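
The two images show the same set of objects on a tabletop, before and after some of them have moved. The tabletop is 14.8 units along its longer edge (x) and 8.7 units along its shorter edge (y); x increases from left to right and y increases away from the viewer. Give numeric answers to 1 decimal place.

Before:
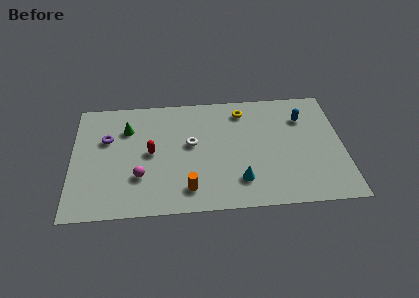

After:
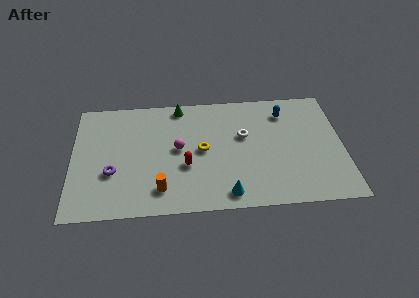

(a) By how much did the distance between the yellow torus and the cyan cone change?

-1.7

The distance was about 5.2 in the first image and 3.5 in the second, so they moved 1.7 units closer together.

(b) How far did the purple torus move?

2.5

The purple torus was near (1.9, 5.6) before and (2.2, 3.1) after, so it travelled √(0.3² + 2.5²) ≈ 2.5 units.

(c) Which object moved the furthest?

the yellow torus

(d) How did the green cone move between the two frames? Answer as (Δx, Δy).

(2.9, 1.5)

From the two frames, the green cone sits at roughly (3.0, 6.3) before and (5.9, 7.8) after.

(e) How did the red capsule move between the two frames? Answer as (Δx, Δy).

(1.9, -1.1)

The red capsule was at about (4.3, 4.4) and moved to about (6.2, 3.3).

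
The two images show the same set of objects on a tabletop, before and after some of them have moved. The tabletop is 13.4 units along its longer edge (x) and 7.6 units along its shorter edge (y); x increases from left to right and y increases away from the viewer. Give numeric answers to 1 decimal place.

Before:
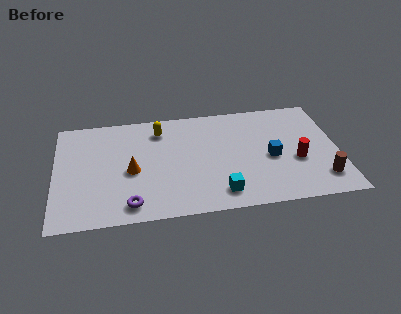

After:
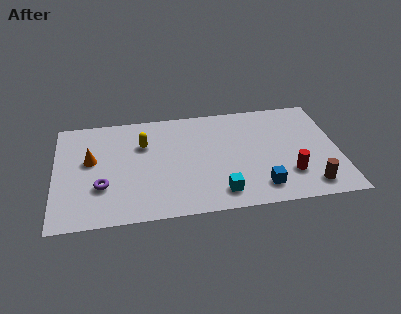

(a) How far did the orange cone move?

2.1

The orange cone was near (3.6, 3.4) before and (1.7, 4.4) after, so it travelled √(1.9² + 1.0²) ≈ 2.1 units.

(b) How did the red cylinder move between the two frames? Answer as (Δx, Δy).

(-0.4, -0.9)

The red cylinder started near (11.4, 3.0) and ended near (11.0, 2.1).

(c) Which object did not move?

the cyan cube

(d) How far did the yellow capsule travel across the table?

1.2

The yellow capsule moved from about (5.0, 6.1) to (4.2, 5.2), a distance of √(0.8² + 0.9²) ≈ 1.2.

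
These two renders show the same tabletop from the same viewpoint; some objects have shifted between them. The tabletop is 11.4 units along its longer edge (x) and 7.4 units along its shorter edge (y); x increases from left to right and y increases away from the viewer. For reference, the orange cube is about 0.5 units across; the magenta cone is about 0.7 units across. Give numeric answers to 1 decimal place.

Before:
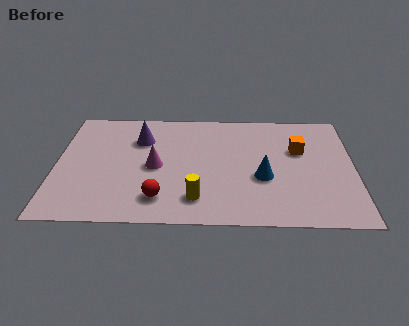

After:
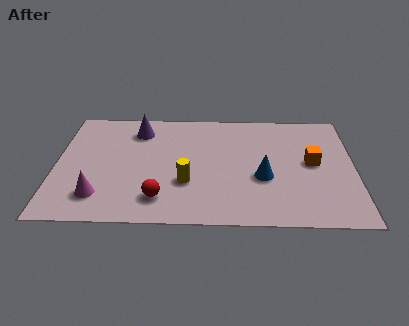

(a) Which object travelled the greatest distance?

the magenta cone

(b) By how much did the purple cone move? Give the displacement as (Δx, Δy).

(-0.1, 0.6)

The purple cone was at about (3.2, 5.3) and moved to about (3.1, 5.9).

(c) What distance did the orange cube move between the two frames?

0.9

The orange cube moved from about (9.3, 4.7) to (9.8, 3.9), a distance of √(0.5² + 0.8²) ≈ 0.9.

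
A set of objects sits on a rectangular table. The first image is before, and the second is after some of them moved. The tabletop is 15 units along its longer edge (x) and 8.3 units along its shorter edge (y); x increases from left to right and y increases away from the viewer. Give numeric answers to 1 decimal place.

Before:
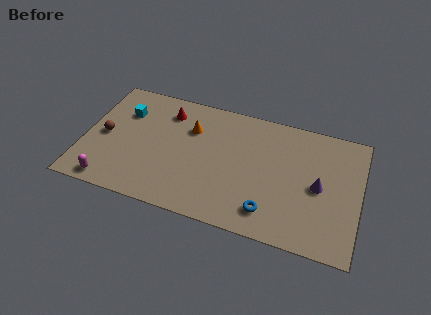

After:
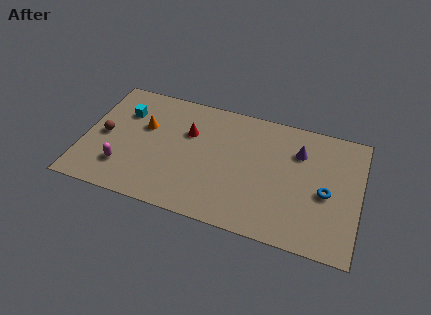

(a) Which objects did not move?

the brown sphere and the cyan cube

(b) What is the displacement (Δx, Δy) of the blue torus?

(2.9, 2.1)

The blue torus was at about (10.3, 1.6) and moved to about (13.2, 3.7).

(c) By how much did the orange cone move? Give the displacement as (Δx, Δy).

(-2.5, -0.6)

The orange cone started near (5.7, 5.8) and ended near (3.2, 5.2).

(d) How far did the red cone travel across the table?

1.7

From (4.3, 6.6) to (5.6, 5.5), the red cone covered √(1.3² + 1.1²) ≈ 1.7 units.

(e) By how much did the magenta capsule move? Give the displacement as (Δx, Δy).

(0.6, 1.2)

The magenta capsule was at about (1.7, 0.9) and moved to about (2.3, 2.1).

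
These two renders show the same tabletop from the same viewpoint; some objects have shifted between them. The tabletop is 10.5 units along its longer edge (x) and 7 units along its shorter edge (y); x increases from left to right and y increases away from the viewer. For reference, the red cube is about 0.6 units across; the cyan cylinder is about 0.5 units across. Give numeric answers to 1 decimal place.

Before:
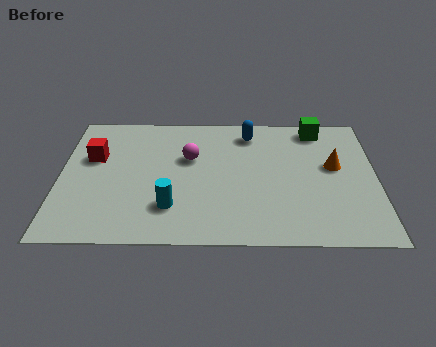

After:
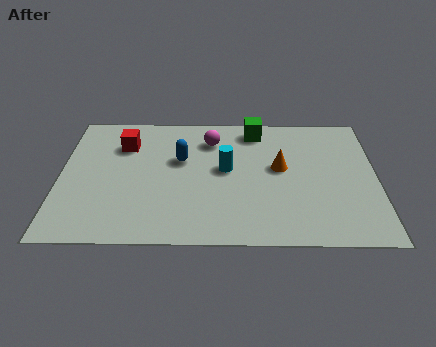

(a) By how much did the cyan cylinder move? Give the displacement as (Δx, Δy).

(1.8, 2.0)

From the two frames, the cyan cylinder sits at roughly (3.7, 1.8) before and (5.5, 3.8) after.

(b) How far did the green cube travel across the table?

2.1

The green cube moved from about (8.6, 6.1) to (6.5, 6.0), a distance of √(2.1² + 0.1²) ≈ 2.1.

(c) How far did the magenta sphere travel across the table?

1.2

From (4.3, 4.4) to (5.0, 5.4), the magenta sphere covered √(0.7² + 1.0²) ≈ 1.2 units.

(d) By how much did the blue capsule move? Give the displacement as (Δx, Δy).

(-2.3, -1.5)

The blue capsule was at about (6.3, 5.8) and moved to about (4.0, 4.3).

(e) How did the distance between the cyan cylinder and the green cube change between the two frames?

-4.1

Before: roughly 6.5 units apart; after: 2.4. That's 4.1 units closer together.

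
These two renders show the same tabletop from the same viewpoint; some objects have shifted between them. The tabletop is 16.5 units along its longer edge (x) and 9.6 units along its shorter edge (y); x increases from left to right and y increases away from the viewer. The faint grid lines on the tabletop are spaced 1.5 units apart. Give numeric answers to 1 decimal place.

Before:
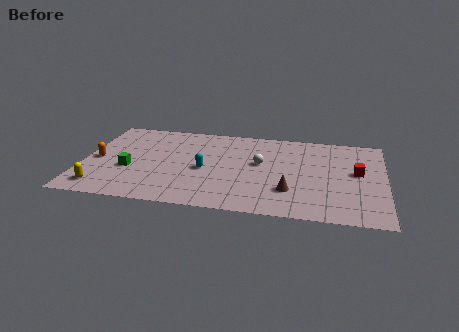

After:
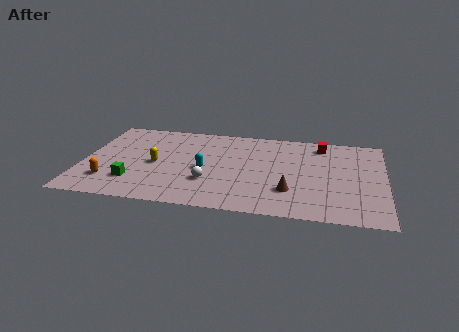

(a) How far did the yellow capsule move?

4.1

The yellow capsule was near (1.2, 1.5) before and (4.0, 4.5) after, so it travelled √(2.8² + 3.0²) ≈ 4.1 units.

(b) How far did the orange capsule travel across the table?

2.3

From (0.8, 4.5) to (1.6, 2.3), the orange capsule covered √(0.8² + 2.2²) ≈ 2.3 units.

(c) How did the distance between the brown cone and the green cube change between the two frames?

-0.4

The distance was about 8.9 in the first image and 8.5 in the second, so they moved 0.4 units closer together.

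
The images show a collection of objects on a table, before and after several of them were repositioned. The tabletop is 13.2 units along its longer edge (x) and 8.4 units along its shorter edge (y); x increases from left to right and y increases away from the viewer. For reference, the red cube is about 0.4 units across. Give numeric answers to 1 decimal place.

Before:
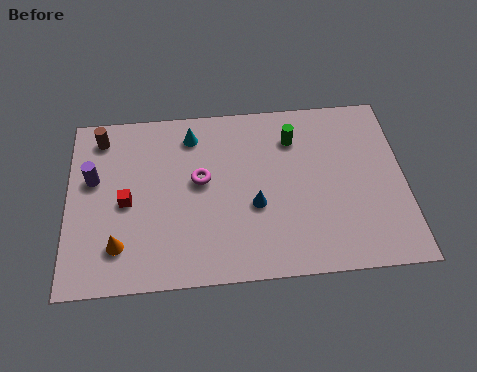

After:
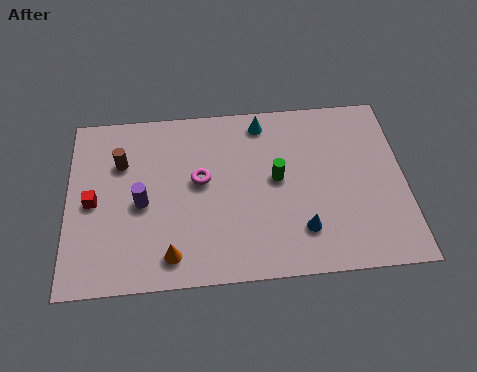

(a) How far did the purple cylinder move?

2.3

The purple cylinder moved from about (1.0, 5.1) to (2.9, 3.8), a distance of √(1.9² + 1.3²) ≈ 2.3.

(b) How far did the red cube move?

1.3

The red cube was near (2.3, 3.9) before and (1.0, 4.0) after, so it travelled √(1.3² + 0.1²) ≈ 1.3 units.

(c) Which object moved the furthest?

the cyan cone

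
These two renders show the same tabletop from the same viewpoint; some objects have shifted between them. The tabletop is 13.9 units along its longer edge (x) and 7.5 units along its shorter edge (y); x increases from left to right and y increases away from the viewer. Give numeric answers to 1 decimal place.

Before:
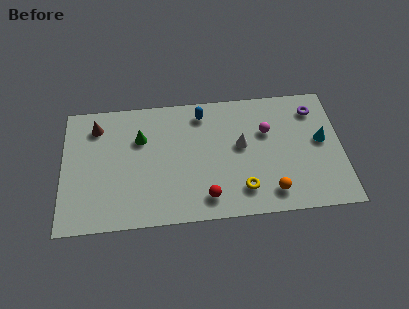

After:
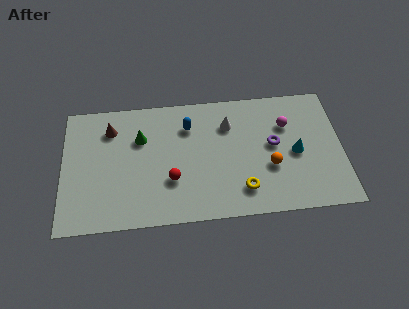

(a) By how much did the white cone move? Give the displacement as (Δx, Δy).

(-0.6, 1.3)

From the two frames, the white cone sits at roughly (8.9, 4.2) before and (8.3, 5.5) after.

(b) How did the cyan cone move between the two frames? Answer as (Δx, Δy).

(-1.3, -0.6)

From the two frames, the cyan cone sits at roughly (12.9, 4.1) before and (11.6, 3.5) after.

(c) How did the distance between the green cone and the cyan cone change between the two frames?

-1.2

Before: roughly 9.1 units apart; after: 7.9. That's 1.2 units closer together.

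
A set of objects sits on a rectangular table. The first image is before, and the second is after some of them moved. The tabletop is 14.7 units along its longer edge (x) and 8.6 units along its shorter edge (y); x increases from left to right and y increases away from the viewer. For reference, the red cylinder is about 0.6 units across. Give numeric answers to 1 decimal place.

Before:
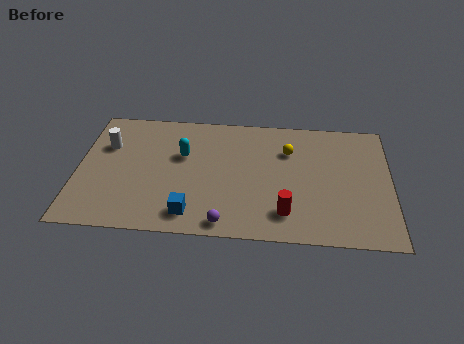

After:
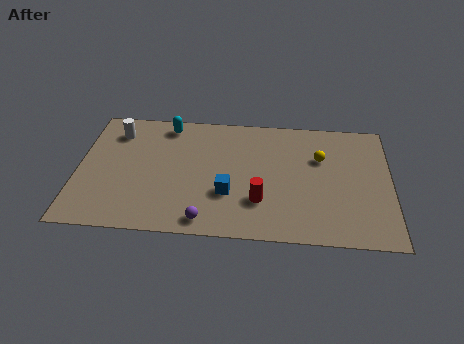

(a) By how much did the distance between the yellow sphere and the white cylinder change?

+1.2

The distance was about 8.6 in the first image and 9.8 in the second, so they moved 1.2 units further apart.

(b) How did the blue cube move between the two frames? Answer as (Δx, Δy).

(1.7, 1.5)

The blue cube started near (5.4, 1.4) and ended near (7.1, 2.9).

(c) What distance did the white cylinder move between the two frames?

1.1

From (1.3, 5.8) to (1.7, 6.8), the white cylinder covered √(0.4² + 1.0²) ≈ 1.1 units.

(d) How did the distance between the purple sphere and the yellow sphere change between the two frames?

+1.1

The distance was about 6.0 in the first image and 7.1 in the second, so they moved 1.1 units further apart.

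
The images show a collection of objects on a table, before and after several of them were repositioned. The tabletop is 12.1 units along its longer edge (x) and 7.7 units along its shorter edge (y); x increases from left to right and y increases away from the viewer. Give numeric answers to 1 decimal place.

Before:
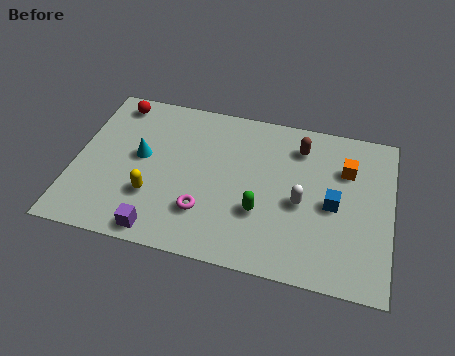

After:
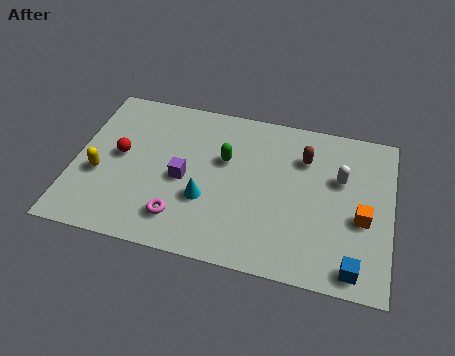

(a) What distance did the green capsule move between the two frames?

2.7

From (7.2, 2.6) to (5.7, 4.8), the green capsule covered √(1.5² + 2.2²) ≈ 2.7 units.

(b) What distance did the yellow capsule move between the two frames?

2.2

The yellow capsule was near (3.1, 2.4) before and (1.0, 3.0) after, so it travelled √(2.1² + 0.6²) ≈ 2.2 units.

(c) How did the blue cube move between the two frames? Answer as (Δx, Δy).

(0.9, -2.7)

The blue cube started near (9.9, 3.6) and ended near (10.8, 0.9).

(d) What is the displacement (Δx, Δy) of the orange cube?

(0.7, -2.2)

The orange cube was at about (10.3, 5.4) and moved to about (11.0, 3.2).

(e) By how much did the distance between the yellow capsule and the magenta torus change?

+1.5

The distance was about 2.0 in the first image and 3.5 in the second, so they moved 1.5 units further apart.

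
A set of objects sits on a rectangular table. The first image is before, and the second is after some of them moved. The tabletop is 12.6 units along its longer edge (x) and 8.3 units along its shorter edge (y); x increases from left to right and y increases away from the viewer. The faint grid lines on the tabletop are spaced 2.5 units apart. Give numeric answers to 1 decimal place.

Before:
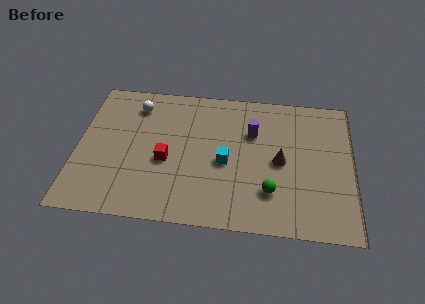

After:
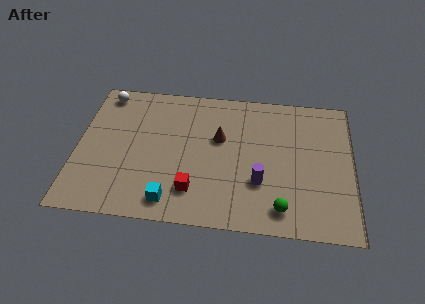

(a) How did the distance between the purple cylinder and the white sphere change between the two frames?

+3.1

They were about 5.5 units apart before and 8.6 after — 3.1 units further apart.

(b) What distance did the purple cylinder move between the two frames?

2.9

The purple cylinder was near (8.0, 5.6) before and (8.4, 2.7) after, so it travelled √(0.4² + 2.9²) ≈ 2.9 units.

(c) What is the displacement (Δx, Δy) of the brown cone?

(-2.8, 1.1)

The brown cone was at about (9.3, 4.0) and moved to about (6.5, 5.1).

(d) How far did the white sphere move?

1.6

From (2.6, 6.7) to (1.1, 7.3), the white sphere covered √(1.5² + 0.6²) ≈ 1.6 units.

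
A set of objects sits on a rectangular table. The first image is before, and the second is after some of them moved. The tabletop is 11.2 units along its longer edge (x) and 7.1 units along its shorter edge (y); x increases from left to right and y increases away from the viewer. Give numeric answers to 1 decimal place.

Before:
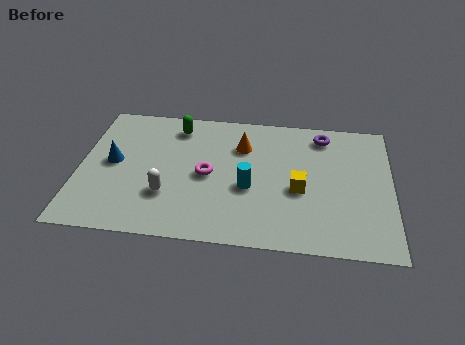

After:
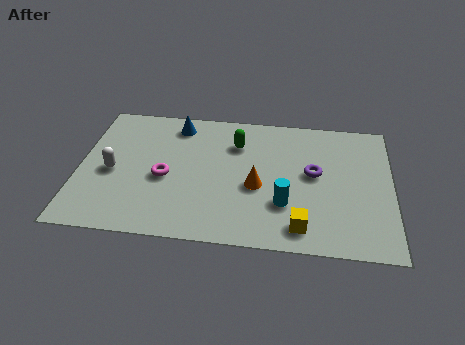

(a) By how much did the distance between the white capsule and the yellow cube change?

+2.3

Before: roughly 4.8 units apart; after: 7.1. That's 2.3 units further apart.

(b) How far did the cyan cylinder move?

1.5

The cyan cylinder moved from about (6.1, 2.9) to (7.4, 2.2), a distance of √(1.3² + 0.7²) ≈ 1.5.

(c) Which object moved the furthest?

the blue cone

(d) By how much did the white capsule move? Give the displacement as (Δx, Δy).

(-2.0, 1.0)

From the two frames, the white capsule sits at roughly (3.2, 2.2) before and (1.2, 3.2) after.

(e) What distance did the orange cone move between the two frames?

2.2

The orange cone was near (5.8, 5.1) before and (6.4, 3.0) after, so it travelled √(0.6² + 2.1²) ≈ 2.2 units.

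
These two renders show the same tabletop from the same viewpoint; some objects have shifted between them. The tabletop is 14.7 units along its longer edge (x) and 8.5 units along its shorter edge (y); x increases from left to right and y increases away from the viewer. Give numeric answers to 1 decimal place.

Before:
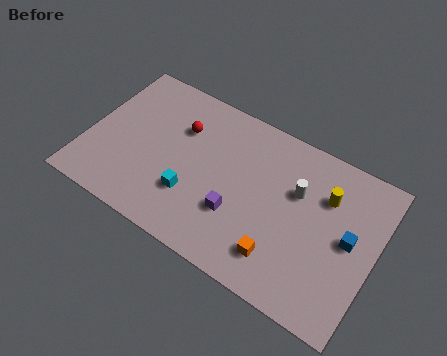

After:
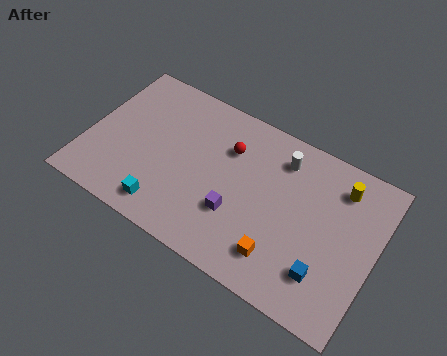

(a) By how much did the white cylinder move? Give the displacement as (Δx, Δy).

(-1.0, 1.3)

From the two frames, the white cylinder sits at roughly (10.6, 5.5) before and (9.6, 6.8) after.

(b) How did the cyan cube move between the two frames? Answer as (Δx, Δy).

(-1.1, -1.3)

The cyan cube was at about (5.6, 2.6) and moved to about (4.5, 1.3).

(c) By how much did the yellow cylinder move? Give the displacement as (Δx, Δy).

(0.6, 0.8)

The yellow cylinder was at about (12.0, 6.0) and moved to about (12.6, 6.8).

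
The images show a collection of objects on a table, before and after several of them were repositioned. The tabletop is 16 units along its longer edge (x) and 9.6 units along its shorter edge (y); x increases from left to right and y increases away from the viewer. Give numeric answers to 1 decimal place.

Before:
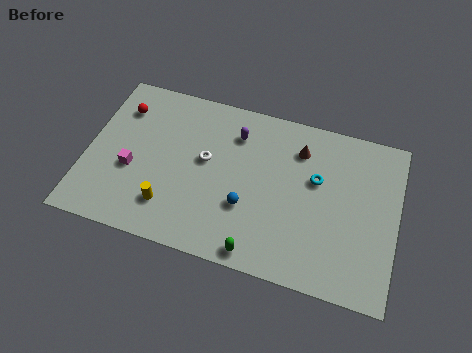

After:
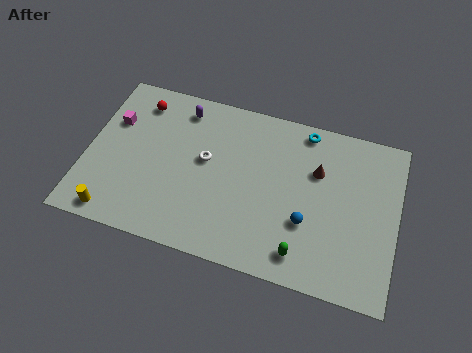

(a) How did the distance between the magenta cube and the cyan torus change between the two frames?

+0.4

The distance was about 9.6 in the first image and 10.0 in the second, so they moved 0.4 units further apart.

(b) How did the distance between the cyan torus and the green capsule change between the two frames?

+1.5

They were about 5.6 units apart before and 7.1 after — 1.5 units further apart.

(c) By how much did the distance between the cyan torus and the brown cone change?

+0.5

Before: roughly 1.8 units apart; after: 2.3. That's 0.5 units further apart.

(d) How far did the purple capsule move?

3.0

The purple capsule was near (7.5, 7.4) before and (4.6, 8.1) after, so it travelled √(2.9² + 0.7²) ≈ 3.0 units.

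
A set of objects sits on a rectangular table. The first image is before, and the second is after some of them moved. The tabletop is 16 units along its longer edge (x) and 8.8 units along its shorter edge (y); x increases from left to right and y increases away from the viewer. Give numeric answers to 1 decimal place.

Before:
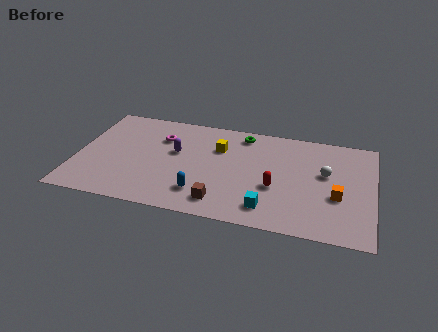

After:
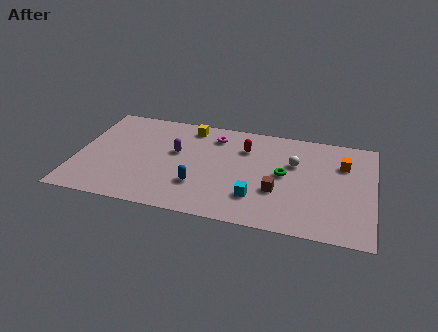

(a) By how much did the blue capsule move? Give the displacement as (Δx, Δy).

(-0.2, 0.6)

From the two frames, the blue capsule sits at roughly (6.9, 2.0) before and (6.7, 2.6) after.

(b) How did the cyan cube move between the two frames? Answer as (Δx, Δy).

(-0.7, 0.7)

The cyan cube started near (10.5, 1.6) and ended near (9.8, 2.3).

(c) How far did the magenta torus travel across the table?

3.0

The magenta torus was near (4.4, 6.3) before and (7.3, 7.1) after, so it travelled √(2.9² + 0.8²) ≈ 3.0 units.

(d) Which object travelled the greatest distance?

the green torus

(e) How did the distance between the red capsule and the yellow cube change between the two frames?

-0.9

Before: roughly 4.2 units apart; after: 3.3. That's 0.9 units closer together.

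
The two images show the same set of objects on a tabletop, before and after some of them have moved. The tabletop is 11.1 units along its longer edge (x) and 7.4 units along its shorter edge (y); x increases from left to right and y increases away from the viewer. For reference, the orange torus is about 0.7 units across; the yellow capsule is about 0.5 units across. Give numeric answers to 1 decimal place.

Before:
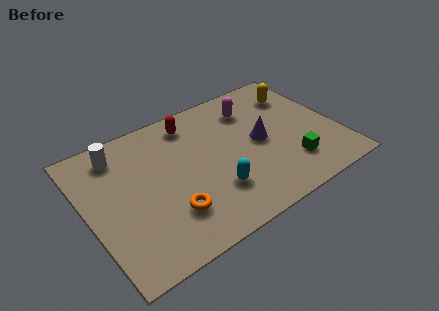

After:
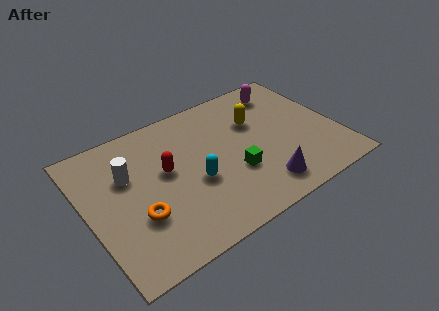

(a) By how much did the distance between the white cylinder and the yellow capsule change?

-2.3

The distance was about 8.1 in the first image and 5.8 in the second, so they moved 2.3 units closer together.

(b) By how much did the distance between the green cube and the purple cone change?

-0.5

The distance was about 2.1 in the first image and 1.6 in the second, so they moved 0.5 units closer together.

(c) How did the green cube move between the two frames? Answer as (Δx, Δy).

(-2.4, 0.8)

The green cube was at about (8.7, 1.8) and moved to about (6.3, 2.6).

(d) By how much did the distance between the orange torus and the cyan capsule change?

+0.6

The distance was about 2.0 in the first image and 2.6 in the second, so they moved 0.6 units further apart.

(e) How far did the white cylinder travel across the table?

1.3

The white cylinder moved from about (1.7, 6.1) to (1.9, 4.8), a distance of √(0.2² + 1.3²) ≈ 1.3.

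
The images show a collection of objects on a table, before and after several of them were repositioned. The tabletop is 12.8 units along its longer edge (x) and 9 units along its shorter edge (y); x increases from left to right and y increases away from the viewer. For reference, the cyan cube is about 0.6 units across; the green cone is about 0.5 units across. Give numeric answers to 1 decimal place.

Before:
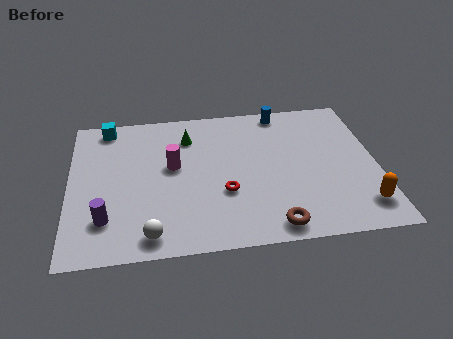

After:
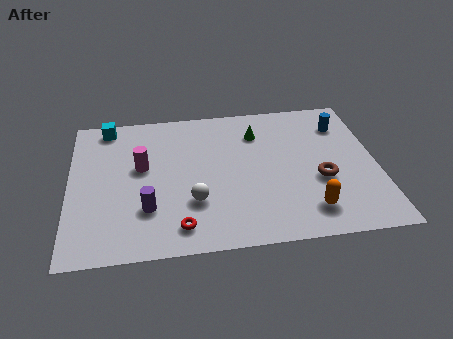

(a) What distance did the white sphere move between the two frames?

2.5

The white sphere was near (3.3, 1.1) before and (5.1, 2.8) after, so it travelled √(1.8² + 1.7²) ≈ 2.5 units.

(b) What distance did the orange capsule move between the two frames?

2.2

The orange capsule was near (12.0, 1.7) before and (9.8, 1.7) after, so it travelled √(2.2² + 0.0²) ≈ 2.2 units.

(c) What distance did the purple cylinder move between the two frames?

1.7

The purple cylinder moved from about (1.5, 2.2) to (3.2, 2.6), a distance of √(1.7² + 0.4²) ≈ 1.7.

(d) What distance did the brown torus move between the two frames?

3.3

The brown torus moved from about (8.3, 1.0) to (10.4, 3.5), a distance of √(2.1² + 2.5²) ≈ 3.3.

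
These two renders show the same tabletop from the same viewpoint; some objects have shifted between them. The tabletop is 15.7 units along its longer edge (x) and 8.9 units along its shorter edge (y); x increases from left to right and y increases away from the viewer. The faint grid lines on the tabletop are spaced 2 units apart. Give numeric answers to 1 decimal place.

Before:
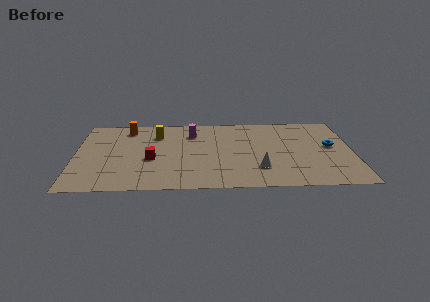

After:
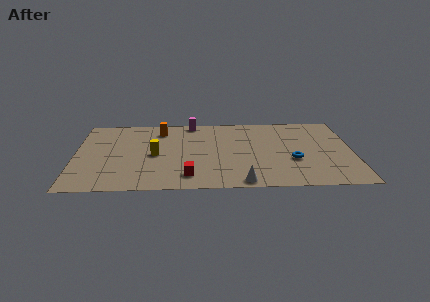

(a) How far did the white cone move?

1.9

The white cone was near (10.4, 2.4) before and (9.4, 0.8) after, so it travelled √(1.0² + 1.6²) ≈ 1.9 units.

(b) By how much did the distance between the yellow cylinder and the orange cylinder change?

+1.1

Before: roughly 1.9 units apart; after: 3.0. That's 1.1 units further apart.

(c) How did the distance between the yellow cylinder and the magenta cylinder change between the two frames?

+2.4

They were about 2.0 units apart before and 4.4 after — 2.4 units further apart.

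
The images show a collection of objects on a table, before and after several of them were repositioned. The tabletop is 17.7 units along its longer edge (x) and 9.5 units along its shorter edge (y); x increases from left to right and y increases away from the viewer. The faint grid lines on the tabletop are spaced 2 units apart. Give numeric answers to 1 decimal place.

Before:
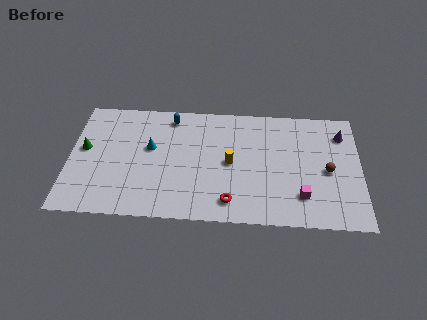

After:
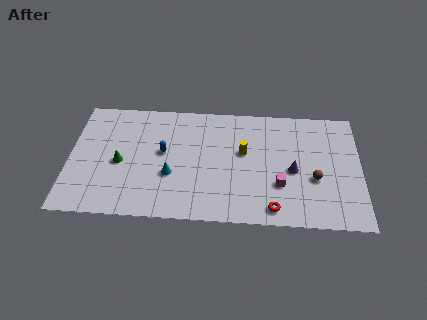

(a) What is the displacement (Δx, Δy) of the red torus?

(2.6, -0.4)

The red torus was at about (9.8, 1.6) and moved to about (12.4, 1.2).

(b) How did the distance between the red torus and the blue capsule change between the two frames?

+0.3

Before: roughly 7.6 units apart; after: 7.9. That's 0.3 units further apart.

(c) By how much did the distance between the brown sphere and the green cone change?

-3.0

They were about 14.8 units apart before and 11.8 after — 3.0 units closer together.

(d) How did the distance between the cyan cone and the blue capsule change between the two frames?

-1.0

They were about 2.9 units apart before and 1.9 after — 1.0 units closer together.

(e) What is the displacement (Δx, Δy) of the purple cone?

(-3.0, -3.1)

The purple cone started near (16.6, 7.4) and ended near (13.6, 4.3).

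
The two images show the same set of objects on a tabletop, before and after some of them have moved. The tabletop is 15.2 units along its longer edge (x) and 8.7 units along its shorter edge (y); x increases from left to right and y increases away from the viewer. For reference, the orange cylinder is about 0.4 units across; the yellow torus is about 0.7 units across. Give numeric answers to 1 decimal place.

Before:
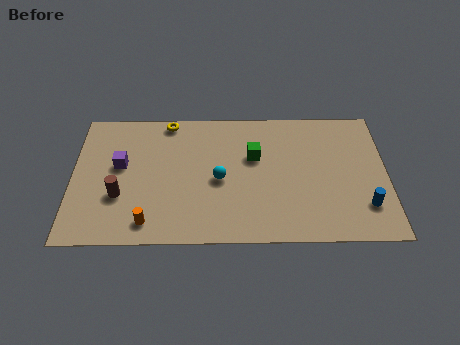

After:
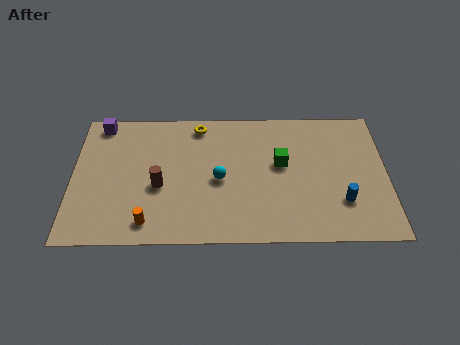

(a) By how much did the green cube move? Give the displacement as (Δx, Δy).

(1.3, -0.5)

The green cube was at about (8.8, 5.5) and moved to about (10.1, 5.0).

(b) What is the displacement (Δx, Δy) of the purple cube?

(-1.0, 2.8)

The purple cube was at about (2.3, 5.0) and moved to about (1.3, 7.8).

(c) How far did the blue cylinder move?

1.1

The blue cylinder was near (14.1, 2.2) before and (13.0, 2.5) after, so it travelled √(1.1² + 0.3²) ≈ 1.1 units.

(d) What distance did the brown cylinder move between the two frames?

2.0

The brown cylinder was near (2.3, 3.0) before and (4.2, 3.6) after, so it travelled √(1.9² + 0.6²) ≈ 2.0 units.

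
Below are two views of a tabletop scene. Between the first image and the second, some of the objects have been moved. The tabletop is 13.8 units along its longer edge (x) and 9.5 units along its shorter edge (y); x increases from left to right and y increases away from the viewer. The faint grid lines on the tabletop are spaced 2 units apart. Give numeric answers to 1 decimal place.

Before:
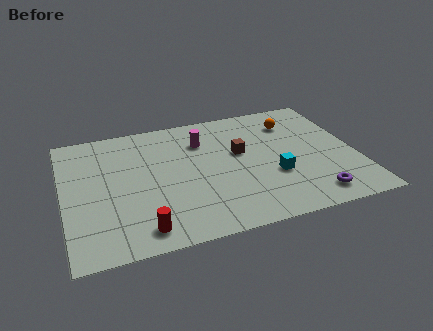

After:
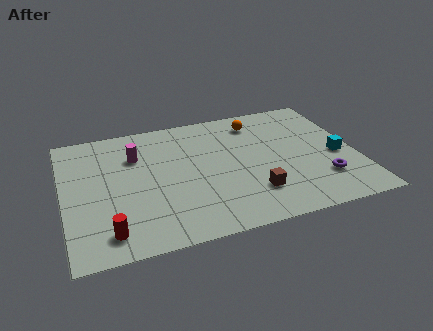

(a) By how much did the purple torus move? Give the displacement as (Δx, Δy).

(0.6, 1.1)

From the two frames, the purple torus sits at roughly (11.4, 1.4) before and (12.0, 2.5) after.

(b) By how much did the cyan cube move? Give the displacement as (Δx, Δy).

(3.1, 0.7)

From the two frames, the cyan cube sits at roughly (9.8, 3.4) before and (12.9, 4.1) after.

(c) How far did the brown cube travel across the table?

3.2

From (8.4, 5.6) to (8.7, 2.4), the brown cube covered √(0.3² + 3.2²) ≈ 3.2 units.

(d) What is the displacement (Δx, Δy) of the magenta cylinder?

(-3.2, -0.3)

The magenta cylinder was at about (6.7, 7.0) and moved to about (3.5, 6.7).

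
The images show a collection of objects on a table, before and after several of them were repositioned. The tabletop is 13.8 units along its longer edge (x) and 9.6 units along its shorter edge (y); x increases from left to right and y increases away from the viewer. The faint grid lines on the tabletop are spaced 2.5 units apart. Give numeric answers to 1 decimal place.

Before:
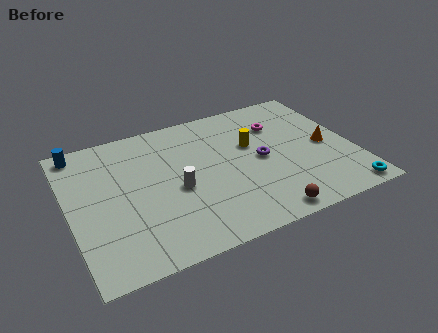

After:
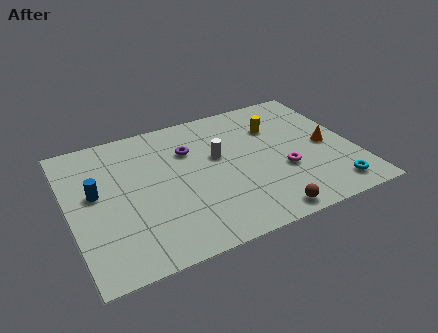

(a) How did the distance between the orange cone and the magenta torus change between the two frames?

-0.6

The distance was about 3.1 in the first image and 2.5 in the second, so they moved 0.6 units closer together.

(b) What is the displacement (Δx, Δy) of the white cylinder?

(2.2, 1.5)

From the two frames, the white cylinder sits at roughly (5.1, 4.2) before and (7.3, 5.7) after.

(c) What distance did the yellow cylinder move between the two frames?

1.6

From (9.0, 5.9) to (10.3, 6.8), the yellow cylinder covered √(1.3² + 0.9²) ≈ 1.6 units.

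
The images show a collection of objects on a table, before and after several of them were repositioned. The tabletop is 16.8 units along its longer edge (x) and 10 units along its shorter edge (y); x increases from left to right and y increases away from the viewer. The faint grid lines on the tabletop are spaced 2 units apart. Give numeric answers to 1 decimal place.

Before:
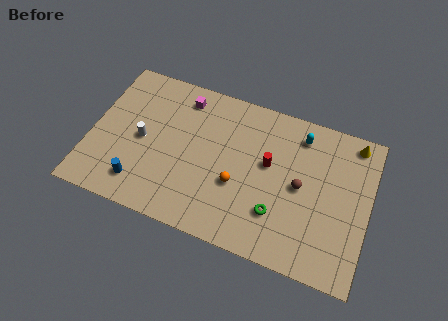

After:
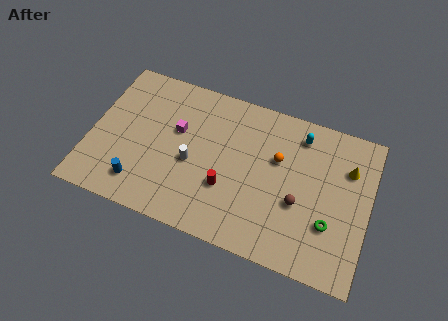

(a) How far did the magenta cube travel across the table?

2.3

The magenta cube moved from about (5.2, 8.4) to (5.1, 6.1), a distance of √(0.1² + 2.3²) ≈ 2.3.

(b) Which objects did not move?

the cyan capsule and the blue cylinder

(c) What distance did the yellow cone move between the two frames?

1.8

The yellow cone moved from about (15.6, 8.9) to (15.4, 7.1), a distance of √(0.2² + 1.8²) ≈ 1.8.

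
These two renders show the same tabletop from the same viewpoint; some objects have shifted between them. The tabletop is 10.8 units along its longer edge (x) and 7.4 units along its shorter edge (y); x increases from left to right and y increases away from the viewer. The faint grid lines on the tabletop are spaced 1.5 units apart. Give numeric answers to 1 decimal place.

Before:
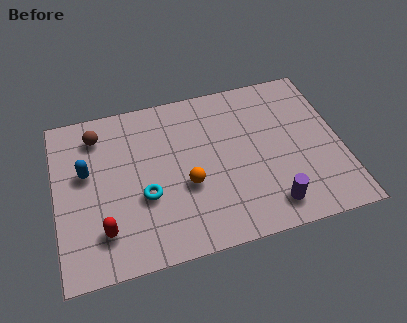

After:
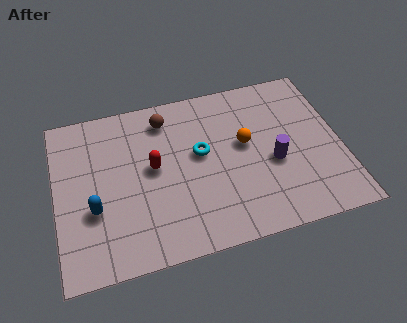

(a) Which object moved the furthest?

the red capsule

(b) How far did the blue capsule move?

1.7

The blue capsule moved from about (1.2, 4.4) to (1.4, 2.7), a distance of √(0.2² + 1.7²) ≈ 1.7.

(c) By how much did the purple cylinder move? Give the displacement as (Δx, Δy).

(0.3, 1.9)

The purple cylinder was at about (7.9, 1.2) and moved to about (8.2, 3.1).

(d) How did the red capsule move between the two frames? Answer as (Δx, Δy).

(2.0, 2.3)

From the two frames, the red capsule sits at roughly (1.7, 1.7) before and (3.7, 4.0) after.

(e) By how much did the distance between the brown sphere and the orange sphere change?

-1.0

They were about 4.5 units apart before and 3.5 after — 1.0 units closer together.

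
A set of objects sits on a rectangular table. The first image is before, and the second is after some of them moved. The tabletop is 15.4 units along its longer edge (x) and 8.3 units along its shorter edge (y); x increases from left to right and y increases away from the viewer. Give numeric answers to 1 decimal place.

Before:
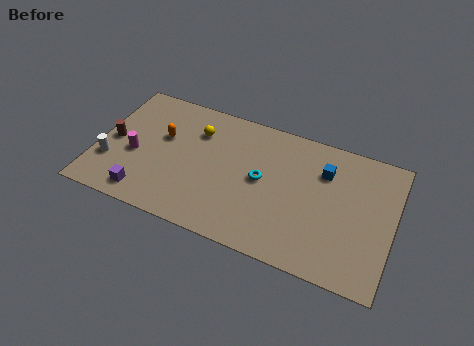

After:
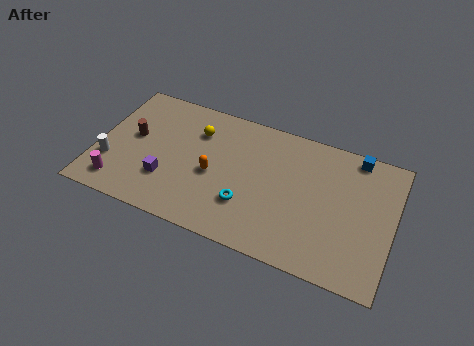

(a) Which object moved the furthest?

the orange capsule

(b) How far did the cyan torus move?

1.9

From (8.6, 4.3) to (8.0, 2.5), the cyan torus covered √(0.6² + 1.8²) ≈ 1.9 units.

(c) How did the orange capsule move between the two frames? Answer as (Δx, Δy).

(2.8, -1.4)

From the two frames, the orange capsule sits at roughly (3.3, 5.1) before and (6.1, 3.7) after.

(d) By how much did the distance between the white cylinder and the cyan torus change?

-0.8

The distance was about 8.0 in the first image and 7.2 in the second, so they moved 0.8 units closer together.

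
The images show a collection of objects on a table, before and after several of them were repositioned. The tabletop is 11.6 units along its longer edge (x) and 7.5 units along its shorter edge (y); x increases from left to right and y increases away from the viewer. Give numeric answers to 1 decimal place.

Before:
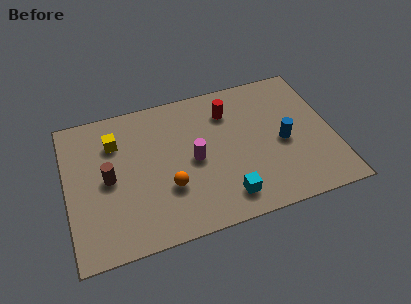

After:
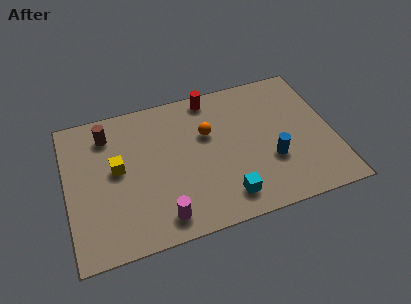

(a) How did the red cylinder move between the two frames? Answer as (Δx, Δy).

(-0.7, 1.0)

The red cylinder was at about (7.2, 5.7) and moved to about (6.5, 6.7).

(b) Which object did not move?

the cyan cube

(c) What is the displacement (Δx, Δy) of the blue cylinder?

(-0.6, -0.8)

The blue cylinder was at about (9.4, 3.4) and moved to about (8.8, 2.6).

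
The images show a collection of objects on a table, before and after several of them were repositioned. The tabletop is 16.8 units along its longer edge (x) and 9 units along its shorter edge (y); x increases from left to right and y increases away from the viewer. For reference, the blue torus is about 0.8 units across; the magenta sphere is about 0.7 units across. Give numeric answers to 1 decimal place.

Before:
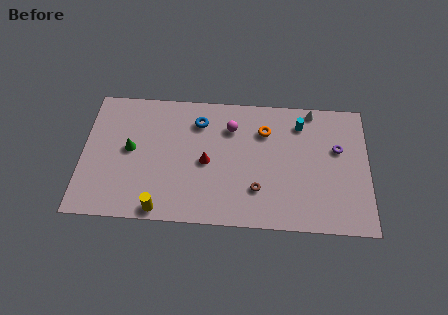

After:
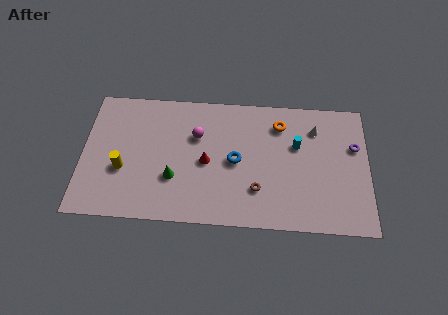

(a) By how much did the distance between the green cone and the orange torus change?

-0.7

Before: roughly 8.1 units apart; after: 7.4. That's 0.7 units closer together.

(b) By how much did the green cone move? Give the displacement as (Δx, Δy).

(2.6, -1.8)

The green cone started near (2.8, 4.8) and ended near (5.4, 3.0).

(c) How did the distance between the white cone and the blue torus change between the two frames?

-1.5

Before: roughly 6.8 units apart; after: 5.3. That's 1.5 units closer together.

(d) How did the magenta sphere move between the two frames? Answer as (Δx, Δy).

(-2.0, -0.7)

The magenta sphere started near (8.7, 6.7) and ended near (6.7, 6.0).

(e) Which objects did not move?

the red cone and the brown torus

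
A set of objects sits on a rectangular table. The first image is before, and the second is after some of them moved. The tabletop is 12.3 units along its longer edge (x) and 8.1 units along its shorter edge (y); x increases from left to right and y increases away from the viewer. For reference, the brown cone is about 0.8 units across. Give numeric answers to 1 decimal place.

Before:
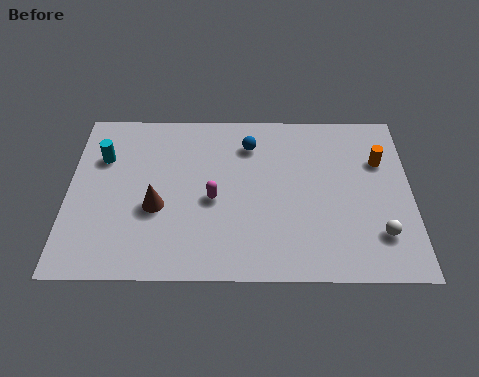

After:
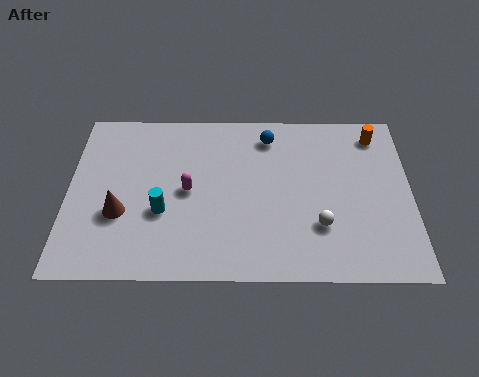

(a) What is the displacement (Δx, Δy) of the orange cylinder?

(-0.1, 1.3)

From the two frames, the orange cylinder sits at roughly (11.2, 5.5) before and (11.1, 6.8) after.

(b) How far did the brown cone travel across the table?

1.3

The brown cone was near (3.2, 3.2) before and (1.9, 2.9) after, so it travelled √(1.3² + 0.3²) ≈ 1.3 units.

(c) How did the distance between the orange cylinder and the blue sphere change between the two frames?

-0.9

They were about 4.8 units apart before and 3.9 after — 0.9 units closer together.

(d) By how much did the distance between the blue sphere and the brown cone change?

+2.0

Before: roughly 4.5 units apart; after: 6.5. That's 2.0 units further apart.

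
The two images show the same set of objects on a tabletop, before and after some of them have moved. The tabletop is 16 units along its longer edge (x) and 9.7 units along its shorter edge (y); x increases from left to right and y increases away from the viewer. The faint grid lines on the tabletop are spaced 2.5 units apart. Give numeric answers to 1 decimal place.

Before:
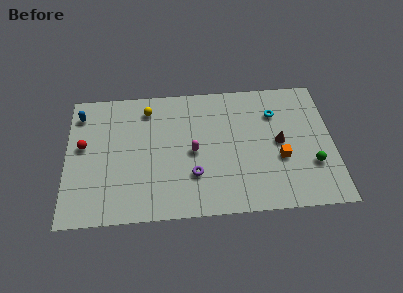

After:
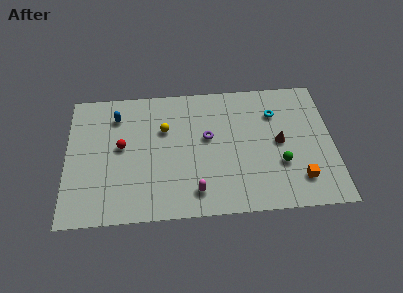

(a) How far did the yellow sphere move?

1.9

From (4.9, 8.0) to (5.9, 6.4), the yellow sphere covered √(1.0² + 1.6²) ≈ 1.9 units.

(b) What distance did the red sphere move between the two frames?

2.3

From (1.0, 5.5) to (3.3, 5.3), the red sphere covered √(2.3² + 0.2²) ≈ 2.3 units.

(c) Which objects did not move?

the brown cone and the cyan torus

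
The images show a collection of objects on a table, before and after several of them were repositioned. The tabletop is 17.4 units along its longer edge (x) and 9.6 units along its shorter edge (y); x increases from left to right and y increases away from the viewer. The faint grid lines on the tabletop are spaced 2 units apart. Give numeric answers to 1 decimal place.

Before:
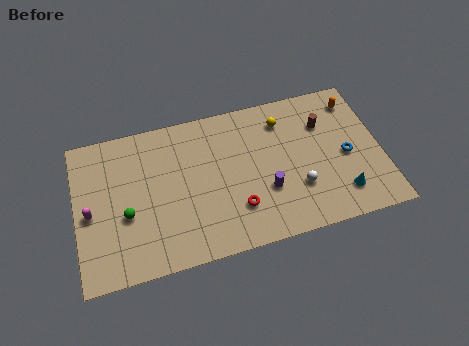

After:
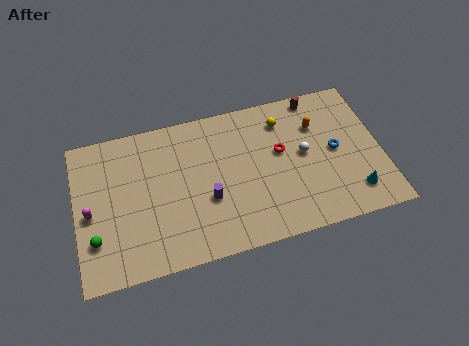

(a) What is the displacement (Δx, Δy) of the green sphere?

(-1.8, -1.1)

The green sphere was at about (2.8, 3.8) and moved to about (1.0, 2.7).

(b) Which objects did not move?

the yellow sphere and the magenta capsule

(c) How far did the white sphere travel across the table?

2.2

The white sphere moved from about (12.5, 3.0) to (13.0, 5.1), a distance of √(0.5² + 2.1²) ≈ 2.2.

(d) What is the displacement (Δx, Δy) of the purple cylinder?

(-3.3, 0.3)

From the two frames, the purple cylinder sits at roughly (10.7, 3.3) before and (7.4, 3.6) after.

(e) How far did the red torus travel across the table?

4.0

The red torus was near (9.0, 2.6) before and (11.7, 5.6) after, so it travelled √(2.7² + 3.0²) ≈ 4.0 units.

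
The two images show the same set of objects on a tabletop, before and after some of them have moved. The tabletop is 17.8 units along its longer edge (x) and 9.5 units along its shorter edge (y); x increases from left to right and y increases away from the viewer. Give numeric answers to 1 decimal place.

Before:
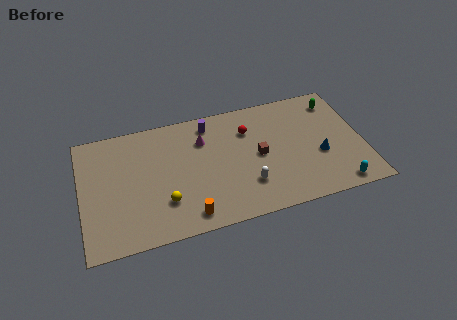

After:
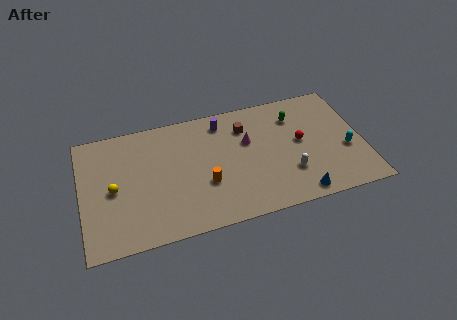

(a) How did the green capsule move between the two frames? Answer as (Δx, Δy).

(-2.7, -0.6)

The green capsule was at about (16.4, 7.8) and moved to about (13.7, 7.2).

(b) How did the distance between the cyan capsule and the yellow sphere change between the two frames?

+3.8

They were about 10.9 units apart before and 14.7 after — 3.8 units further apart.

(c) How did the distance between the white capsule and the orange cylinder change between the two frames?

+1.3

Before: roughly 4.0 units apart; after: 5.3. That's 1.3 units further apart.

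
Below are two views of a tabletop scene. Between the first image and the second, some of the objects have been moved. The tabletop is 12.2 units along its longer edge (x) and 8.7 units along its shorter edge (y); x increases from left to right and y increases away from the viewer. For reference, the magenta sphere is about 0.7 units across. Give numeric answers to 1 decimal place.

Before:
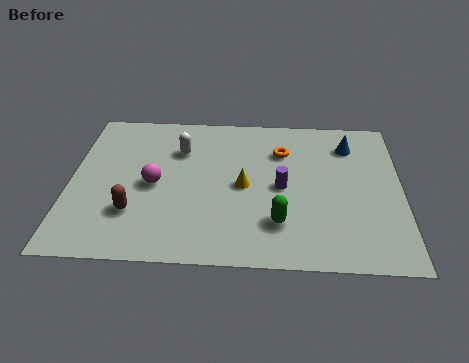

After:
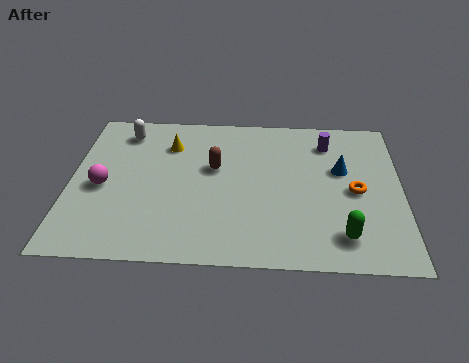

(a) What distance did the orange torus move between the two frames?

3.5

From (7.8, 6.3) to (10.5, 4.1), the orange torus covered √(2.7² + 2.2²) ≈ 3.5 units.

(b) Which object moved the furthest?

the brown capsule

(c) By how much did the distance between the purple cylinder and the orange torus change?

+0.9

Before: roughly 2.1 units apart; after: 3.0. That's 0.9 units further apart.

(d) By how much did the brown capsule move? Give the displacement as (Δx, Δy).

(2.9, 2.7)

The brown capsule started near (2.4, 2.5) and ended near (5.3, 5.2).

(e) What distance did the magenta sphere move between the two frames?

1.9

The magenta sphere moved from about (3.1, 4.1) to (1.2, 3.9), a distance of √(1.9² + 0.2²) ≈ 1.9.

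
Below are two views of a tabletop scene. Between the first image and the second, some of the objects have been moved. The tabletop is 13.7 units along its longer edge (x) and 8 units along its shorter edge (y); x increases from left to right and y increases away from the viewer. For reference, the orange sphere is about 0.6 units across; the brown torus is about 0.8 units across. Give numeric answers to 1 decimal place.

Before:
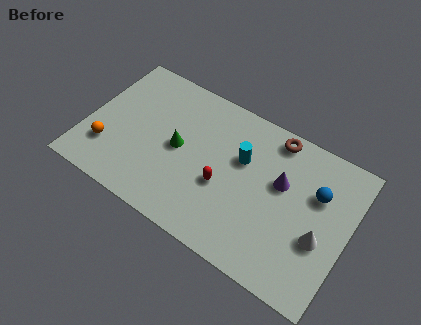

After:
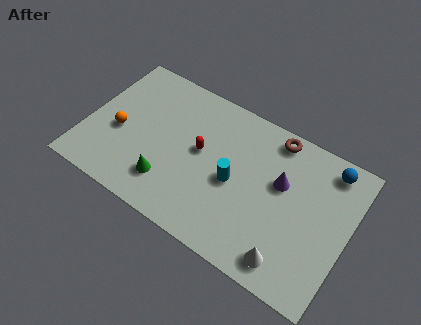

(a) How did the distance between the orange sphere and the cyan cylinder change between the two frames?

-1.2

They were about 7.3 units apart before and 6.1 after — 1.2 units closer together.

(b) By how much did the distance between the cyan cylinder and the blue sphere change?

+1.6

They were about 3.9 units apart before and 5.5 after — 1.6 units further apart.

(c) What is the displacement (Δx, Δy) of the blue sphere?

(0.4, 1.6)

The blue sphere was at about (11.9, 5.3) and moved to about (12.3, 6.9).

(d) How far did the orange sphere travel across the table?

1.3

The orange sphere was near (1.3, 2.2) before and (1.7, 3.4) after, so it travelled √(0.4² + 1.2²) ≈ 1.3 units.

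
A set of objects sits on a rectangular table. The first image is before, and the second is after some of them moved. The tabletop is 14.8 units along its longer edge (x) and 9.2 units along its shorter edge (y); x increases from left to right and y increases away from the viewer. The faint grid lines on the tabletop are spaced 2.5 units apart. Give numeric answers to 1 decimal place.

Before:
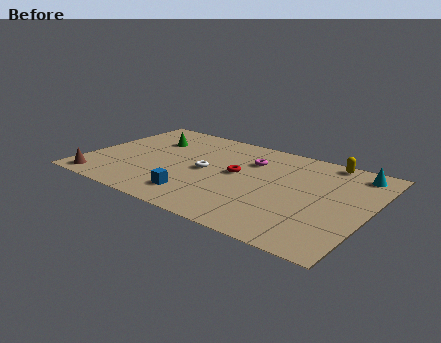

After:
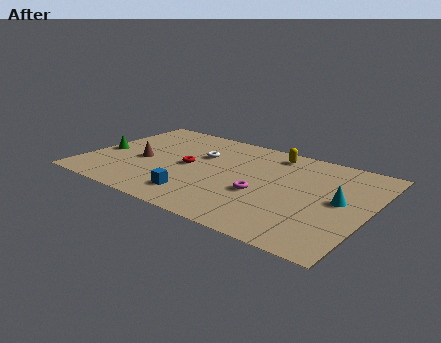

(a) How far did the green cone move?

3.3

The green cone moved from about (2.9, 6.5) to (0.8, 4.0), a distance of √(2.1² + 2.5²) ≈ 3.3.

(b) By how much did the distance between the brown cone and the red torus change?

-5.3

Before: roughly 7.8 units apart; after: 2.5. That's 5.3 units closer together.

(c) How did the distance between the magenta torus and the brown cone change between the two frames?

-2.5

Before: roughly 9.0 units apart; after: 6.5. That's 2.5 units closer together.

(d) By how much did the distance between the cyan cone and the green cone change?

+1.6

They were about 10.9 units apart before and 12.5 after — 1.6 units further apart.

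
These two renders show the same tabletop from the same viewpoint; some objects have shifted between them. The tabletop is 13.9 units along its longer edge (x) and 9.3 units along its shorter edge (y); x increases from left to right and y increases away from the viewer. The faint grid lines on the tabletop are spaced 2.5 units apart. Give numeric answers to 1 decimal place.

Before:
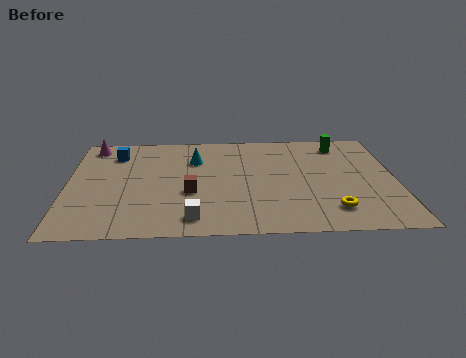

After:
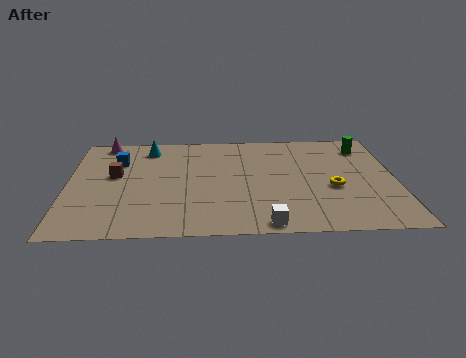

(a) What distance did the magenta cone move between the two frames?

0.6

The magenta cone moved from about (1.0, 8.1) to (1.5, 8.4), a distance of √(0.5² + 0.3²) ≈ 0.6.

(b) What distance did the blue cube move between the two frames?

0.7

The blue cube was near (2.0, 7.3) before and (2.1, 6.6) after, so it travelled √(0.1² + 0.7²) ≈ 0.7 units.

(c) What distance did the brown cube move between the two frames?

3.6

From (5.2, 3.6) to (2.0, 5.3), the brown cube covered √(3.2² + 1.7²) ≈ 3.6 units.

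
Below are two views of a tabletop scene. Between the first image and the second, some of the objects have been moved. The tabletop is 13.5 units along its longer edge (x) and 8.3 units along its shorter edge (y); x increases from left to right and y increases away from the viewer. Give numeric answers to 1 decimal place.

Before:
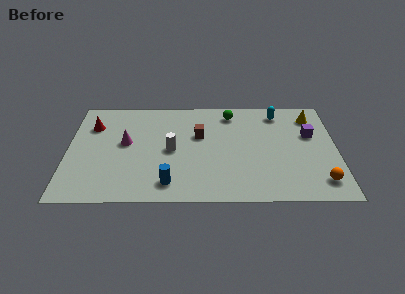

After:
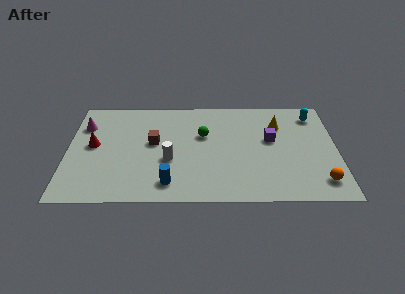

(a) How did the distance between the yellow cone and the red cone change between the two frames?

-1.7

Before: roughly 11.1 units apart; after: 9.4. That's 1.7 units closer together.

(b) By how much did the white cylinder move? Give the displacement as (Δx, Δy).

(-0.1, -0.8)

The white cylinder was at about (5.2, 4.0) and moved to about (5.1, 3.2).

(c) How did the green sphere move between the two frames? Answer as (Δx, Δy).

(-1.4, -1.8)

From the two frames, the green sphere sits at roughly (8.2, 7.0) before and (6.8, 5.2) after.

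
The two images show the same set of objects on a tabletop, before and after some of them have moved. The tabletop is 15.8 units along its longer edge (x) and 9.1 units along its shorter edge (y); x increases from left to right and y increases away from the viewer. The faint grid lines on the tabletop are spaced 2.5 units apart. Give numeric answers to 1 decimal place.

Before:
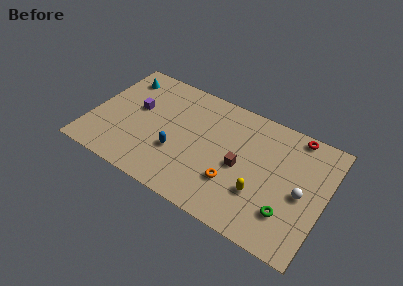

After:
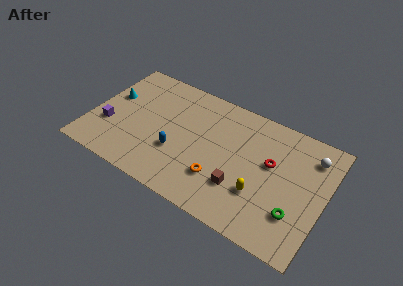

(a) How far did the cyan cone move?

1.9

From (1.5, 7.4) to (1.1, 5.5), the cyan cone covered √(0.4² + 1.9²) ≈ 1.9 units.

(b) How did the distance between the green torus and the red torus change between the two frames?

-2.5

The distance was about 5.9 in the first image and 3.4 in the second, so they moved 2.5 units closer together.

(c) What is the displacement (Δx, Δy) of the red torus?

(-1.3, -2.9)

The red torus started near (13.4, 8.3) and ended near (12.1, 5.4).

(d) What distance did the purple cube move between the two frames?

2.7

From (2.9, 5.3) to (1.3, 3.1), the purple cube covered √(1.6² + 2.2²) ≈ 2.7 units.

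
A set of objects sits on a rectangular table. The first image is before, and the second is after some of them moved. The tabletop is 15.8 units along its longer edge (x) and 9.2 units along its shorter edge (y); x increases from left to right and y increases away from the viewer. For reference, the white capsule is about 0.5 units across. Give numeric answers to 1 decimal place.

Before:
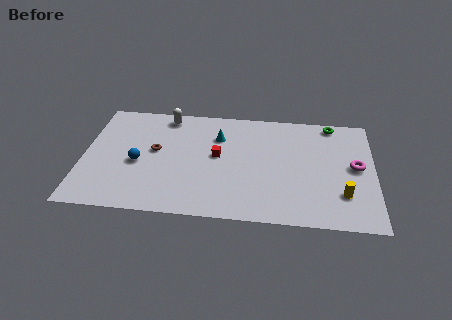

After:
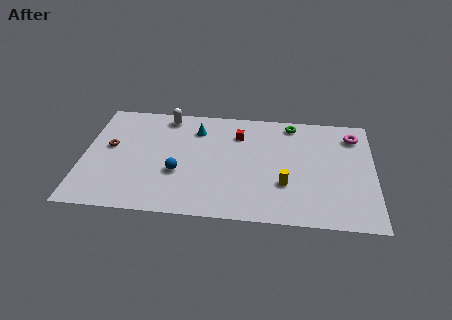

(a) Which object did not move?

the white capsule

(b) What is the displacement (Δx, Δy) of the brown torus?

(-2.5, 0.1)

The brown torus started near (3.9, 5.1) and ended near (1.4, 5.2).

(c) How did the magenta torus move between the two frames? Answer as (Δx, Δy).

(-0.1, 2.6)

From the two frames, the magenta torus sits at roughly (14.8, 4.8) before and (14.7, 7.4) after.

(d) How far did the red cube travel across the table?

2.2

The red cube was near (7.3, 5.0) before and (8.4, 6.9) after, so it travelled √(1.1² + 1.9²) ≈ 2.2 units.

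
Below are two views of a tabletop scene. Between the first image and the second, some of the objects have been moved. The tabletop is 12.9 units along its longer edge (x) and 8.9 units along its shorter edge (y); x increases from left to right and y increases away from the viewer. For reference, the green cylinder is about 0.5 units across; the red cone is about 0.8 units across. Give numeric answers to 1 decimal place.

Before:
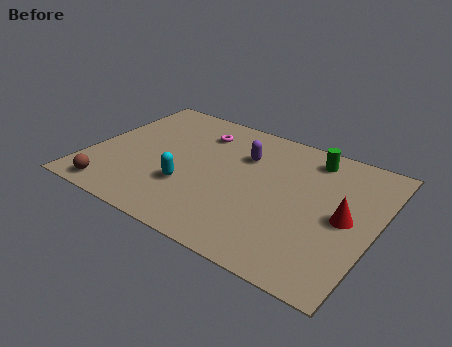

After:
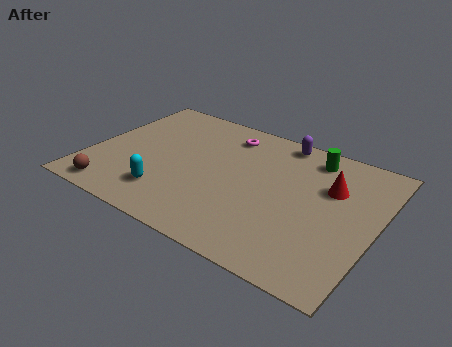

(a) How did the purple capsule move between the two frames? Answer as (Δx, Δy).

(1.4, 1.8)

The purple capsule was at about (6.7, 6.2) and moved to about (8.1, 8.0).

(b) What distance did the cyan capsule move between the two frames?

1.2

The cyan capsule was near (4.7, 2.9) before and (3.9, 2.0) after, so it travelled √(0.8² + 0.9²) ≈ 1.2 units.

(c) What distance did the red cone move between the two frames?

1.8

The red cone moved from about (11.6, 4.3) to (10.7, 5.9), a distance of √(0.9² + 1.6²) ≈ 1.8.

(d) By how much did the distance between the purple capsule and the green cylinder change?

-1.6

They were about 3.2 units apart before and 1.6 after — 1.6 units closer together.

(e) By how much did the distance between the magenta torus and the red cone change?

-2.4

They were about 7.6 units apart before and 5.2 after — 2.4 units closer together.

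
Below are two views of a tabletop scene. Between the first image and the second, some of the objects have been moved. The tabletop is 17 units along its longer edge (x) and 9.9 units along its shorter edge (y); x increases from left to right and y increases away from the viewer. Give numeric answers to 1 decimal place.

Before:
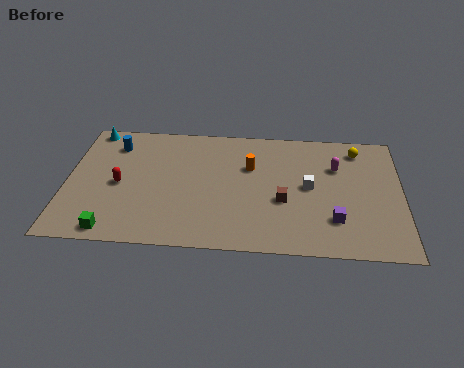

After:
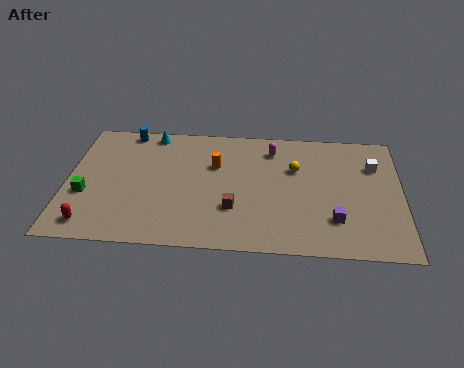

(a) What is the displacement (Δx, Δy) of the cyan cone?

(3.1, -0.1)

The cyan cone was at about (1.1, 9.0) and moved to about (4.2, 8.9).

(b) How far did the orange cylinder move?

1.8

The orange cylinder moved from about (9.3, 6.5) to (7.5, 6.5), a distance of √(1.8² + 0.0²) ≈ 1.8.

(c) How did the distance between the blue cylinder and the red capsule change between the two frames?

+4.5

The distance was about 3.2 in the first image and 7.7 in the second, so they moved 4.5 units further apart.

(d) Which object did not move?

the purple cube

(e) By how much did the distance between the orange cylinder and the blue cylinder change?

-1.9

Before: roughly 7.1 units apart; after: 5.2. That's 1.9 units closer together.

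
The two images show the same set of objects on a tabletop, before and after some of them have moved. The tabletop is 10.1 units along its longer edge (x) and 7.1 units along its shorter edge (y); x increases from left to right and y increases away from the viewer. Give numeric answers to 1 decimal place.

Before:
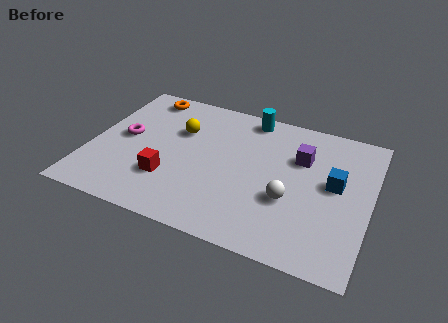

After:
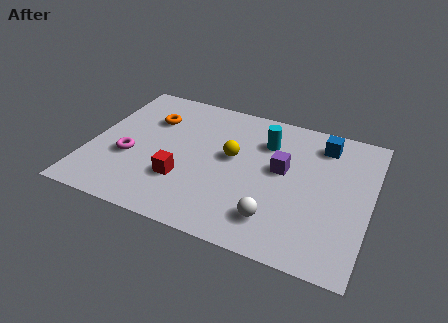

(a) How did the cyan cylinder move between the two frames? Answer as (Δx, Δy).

(0.7, -1.1)

From the two frames, the cyan cylinder sits at roughly (5.5, 6.3) before and (6.2, 5.2) after.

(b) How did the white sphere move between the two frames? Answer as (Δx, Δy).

(-0.4, -1.1)

From the two frames, the white sphere sits at roughly (7.3, 2.6) before and (6.9, 1.5) after.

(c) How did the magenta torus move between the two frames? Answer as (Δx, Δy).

(0.3, -1.0)

The magenta torus started near (1.2, 3.7) and ended near (1.5, 2.7).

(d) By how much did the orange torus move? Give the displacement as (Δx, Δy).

(0.4, -1.2)

From the two frames, the orange torus sits at roughly (1.6, 6.2) before and (2.0, 5.0) after.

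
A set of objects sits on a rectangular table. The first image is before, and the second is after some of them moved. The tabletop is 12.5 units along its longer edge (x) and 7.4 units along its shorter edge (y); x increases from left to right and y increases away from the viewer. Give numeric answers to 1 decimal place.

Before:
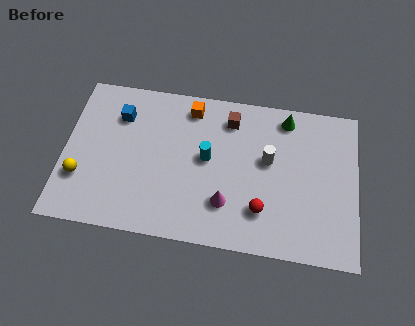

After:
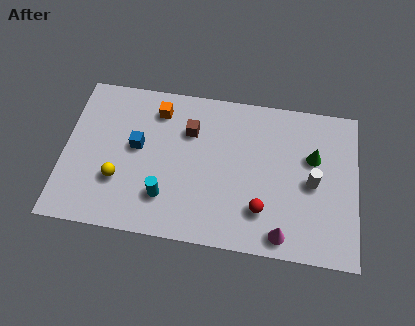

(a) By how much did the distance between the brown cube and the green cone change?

+2.9

Before: roughly 2.4 units apart; after: 5.3. That's 2.9 units further apart.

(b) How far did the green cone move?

2.1

From (9.4, 6.4) to (10.6, 4.7), the green cone covered √(1.2² + 1.7²) ≈ 2.1 units.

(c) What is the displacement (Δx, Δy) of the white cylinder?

(1.9, -0.8)

The white cylinder was at about (8.7, 4.3) and moved to about (10.6, 3.5).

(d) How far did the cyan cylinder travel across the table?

2.7

The cyan cylinder was near (6.1, 4.0) before and (4.4, 1.9) after, so it travelled √(1.7² + 2.1²) ≈ 2.7 units.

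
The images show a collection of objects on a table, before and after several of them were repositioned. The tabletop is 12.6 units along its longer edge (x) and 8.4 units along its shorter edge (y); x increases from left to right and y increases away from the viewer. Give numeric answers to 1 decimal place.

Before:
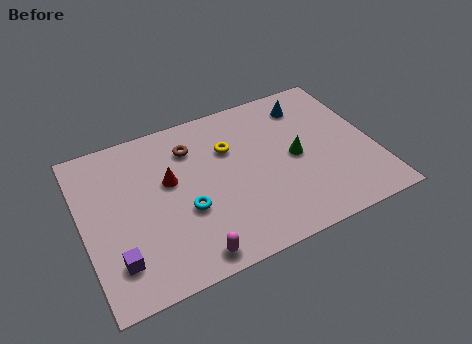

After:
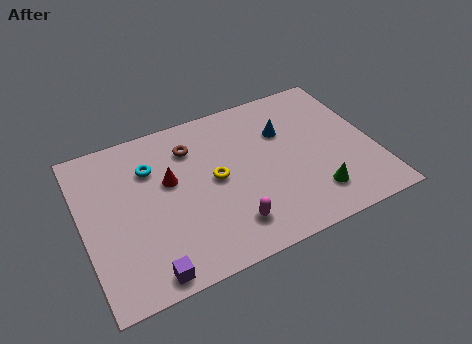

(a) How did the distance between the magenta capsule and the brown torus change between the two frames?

-0.7

They were about 5.5 units apart before and 4.8 after — 0.7 units closer together.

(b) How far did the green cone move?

2.4

From (9.2, 4.1) to (9.7, 1.8), the green cone covered √(0.5² + 2.3²) ≈ 2.4 units.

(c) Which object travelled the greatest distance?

the cyan torus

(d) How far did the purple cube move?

1.6

The purple cube moved from about (1.2, 1.9) to (2.4, 0.8), a distance of √(1.2² + 1.1²) ≈ 1.6.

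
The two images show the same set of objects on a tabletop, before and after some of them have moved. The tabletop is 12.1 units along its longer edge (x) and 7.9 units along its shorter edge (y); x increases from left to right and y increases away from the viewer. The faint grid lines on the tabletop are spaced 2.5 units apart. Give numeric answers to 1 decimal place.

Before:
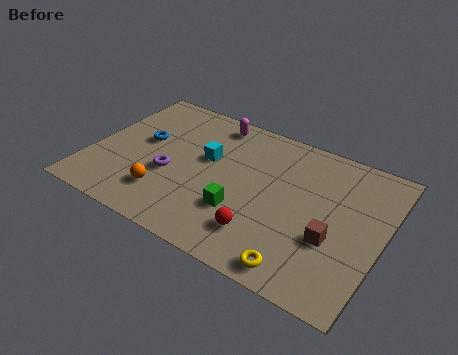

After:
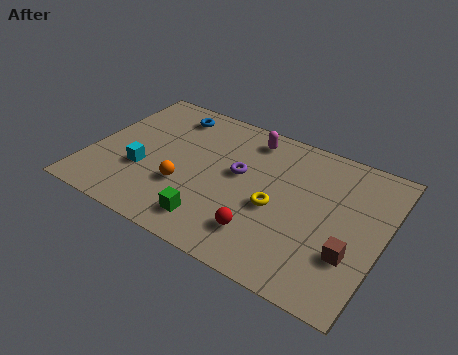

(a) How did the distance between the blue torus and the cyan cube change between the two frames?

+1.1

The distance was about 2.7 in the first image and 3.8 in the second, so they moved 1.1 units further apart.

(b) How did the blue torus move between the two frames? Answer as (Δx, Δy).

(0.8, 2.1)

From the two frames, the blue torus sits at roughly (2.0, 4.5) before and (2.8, 6.6) after.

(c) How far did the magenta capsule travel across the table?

1.6

The magenta capsule moved from about (4.6, 6.9) to (6.2, 6.7), a distance of √(1.6² + 0.2²) ≈ 1.6.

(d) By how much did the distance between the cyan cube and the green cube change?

+0.7

Before: roughly 2.8 units apart; after: 3.5. That's 0.7 units further apart.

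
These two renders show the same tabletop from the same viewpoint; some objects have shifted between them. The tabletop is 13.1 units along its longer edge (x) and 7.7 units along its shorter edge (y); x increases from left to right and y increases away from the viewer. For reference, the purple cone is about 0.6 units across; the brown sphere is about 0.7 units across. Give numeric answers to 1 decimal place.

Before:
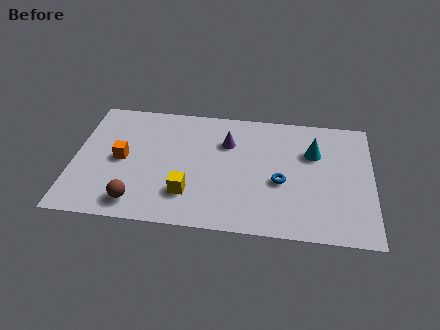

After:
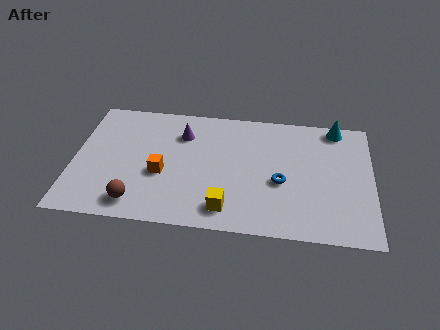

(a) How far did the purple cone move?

2.0

The purple cone was near (6.7, 5.4) before and (4.7, 5.7) after, so it travelled √(2.0² + 0.3²) ≈ 2.0 units.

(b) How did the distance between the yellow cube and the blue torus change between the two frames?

-1.2

They were about 4.2 units apart before and 3.0 after — 1.2 units closer together.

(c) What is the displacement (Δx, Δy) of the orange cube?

(1.8, -0.7)

The orange cube was at about (2.1, 3.8) and moved to about (3.9, 3.1).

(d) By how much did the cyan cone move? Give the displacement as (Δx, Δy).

(1.0, 1.7)

The cyan cone started near (10.5, 5.2) and ended near (11.5, 6.9).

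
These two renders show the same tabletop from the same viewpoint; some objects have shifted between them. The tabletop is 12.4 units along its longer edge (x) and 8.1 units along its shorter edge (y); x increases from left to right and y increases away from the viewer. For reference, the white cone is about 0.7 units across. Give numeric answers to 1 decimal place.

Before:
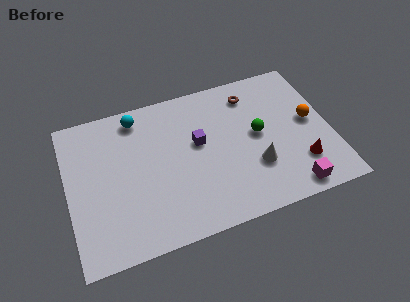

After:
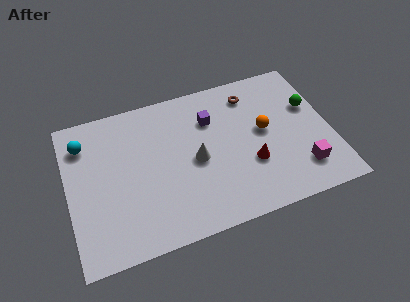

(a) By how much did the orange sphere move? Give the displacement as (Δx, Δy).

(-2.2, 0.1)

From the two frames, the orange sphere sits at roughly (11.5, 4.3) before and (9.3, 4.4) after.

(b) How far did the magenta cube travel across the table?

1.1

From (10.2, 0.9) to (10.8, 1.8), the magenta cube covered √(0.6² + 0.9²) ≈ 1.1 units.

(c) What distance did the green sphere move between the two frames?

2.7

The green sphere was near (9.0, 4.3) before and (11.6, 5.1) after, so it travelled √(2.6² + 0.8²) ≈ 2.7 units.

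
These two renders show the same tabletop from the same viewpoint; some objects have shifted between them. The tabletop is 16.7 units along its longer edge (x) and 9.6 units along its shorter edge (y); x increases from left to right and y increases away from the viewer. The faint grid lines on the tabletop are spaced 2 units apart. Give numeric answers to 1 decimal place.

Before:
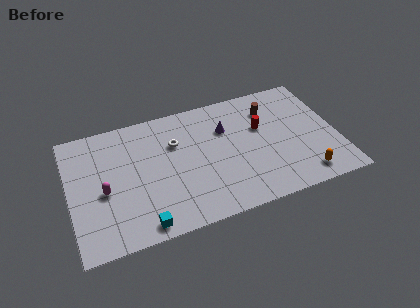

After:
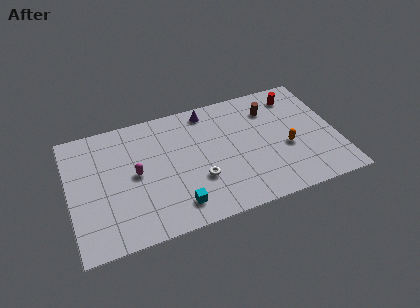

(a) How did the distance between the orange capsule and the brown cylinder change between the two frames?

-2.6

Before: roughly 6.1 units apart; after: 3.5. That's 2.6 units closer together.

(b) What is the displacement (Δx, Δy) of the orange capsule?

(-0.8, 2.5)

From the two frames, the orange capsule sits at roughly (14.3, 1.4) before and (13.5, 3.9) after.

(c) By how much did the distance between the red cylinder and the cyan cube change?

+0.9

The distance was about 9.3 in the first image and 10.2 in the second, so they moved 0.9 units further apart.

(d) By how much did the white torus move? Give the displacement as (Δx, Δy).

(1.2, -3.3)

The white torus was at about (6.7, 6.5) and moved to about (7.9, 3.2).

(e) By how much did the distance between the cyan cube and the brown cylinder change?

-2.2

They were about 10.7 units apart before and 8.5 after — 2.2 units closer together.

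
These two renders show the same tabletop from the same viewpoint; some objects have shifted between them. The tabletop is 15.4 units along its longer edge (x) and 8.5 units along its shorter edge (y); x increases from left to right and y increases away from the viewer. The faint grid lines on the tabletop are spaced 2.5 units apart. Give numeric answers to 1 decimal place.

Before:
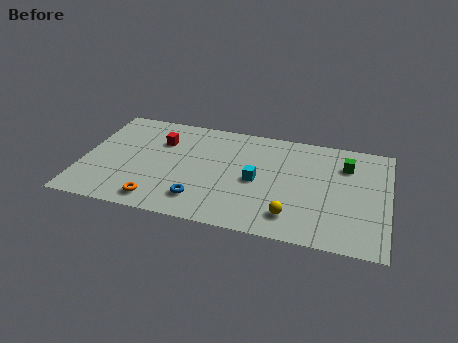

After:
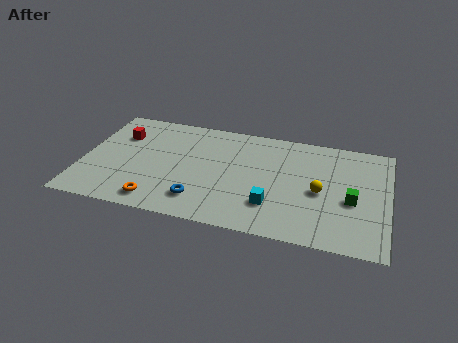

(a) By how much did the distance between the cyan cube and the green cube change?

-0.9

They were about 5.0 units apart before and 4.1 after — 0.9 units closer together.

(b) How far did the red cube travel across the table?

2.1

The red cube was near (3.8, 6.0) before and (1.7, 6.0) after, so it travelled √(2.1² + 0.0²) ≈ 2.1 units.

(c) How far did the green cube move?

2.7

The green cube was near (13.2, 6.3) before and (13.6, 3.6) after, so it travelled √(0.4² + 2.7²) ≈ 2.7 units.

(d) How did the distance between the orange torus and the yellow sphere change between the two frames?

+1.7

Before: roughly 6.7 units apart; after: 8.4. That's 1.7 units further apart.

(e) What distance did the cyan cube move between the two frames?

1.9

The cyan cube moved from about (8.8, 4.0) to (9.7, 2.3), a distance of √(0.9² + 1.7²) ≈ 1.9.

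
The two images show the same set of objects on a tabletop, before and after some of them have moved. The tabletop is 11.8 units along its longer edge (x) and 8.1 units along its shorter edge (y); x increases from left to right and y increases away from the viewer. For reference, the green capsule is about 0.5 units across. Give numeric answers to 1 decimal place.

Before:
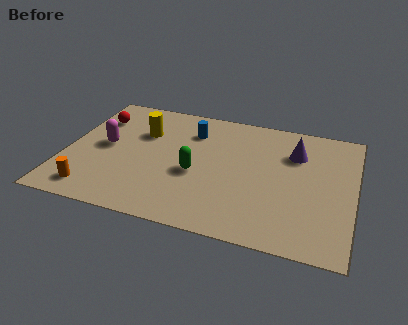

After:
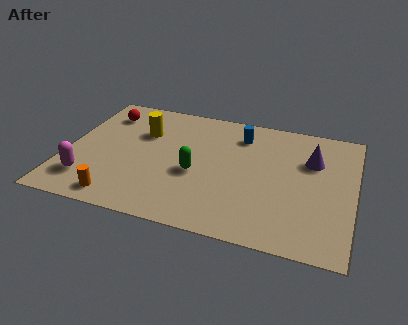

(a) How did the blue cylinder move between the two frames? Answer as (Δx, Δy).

(2.0, 0.3)

The blue cylinder started near (5.0, 6.1) and ended near (7.0, 6.4).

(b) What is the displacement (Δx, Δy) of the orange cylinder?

(1.1, -0.2)

The orange cylinder started near (1.4, 1.2) and ended near (2.5, 1.0).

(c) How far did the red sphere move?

0.5

The red sphere moved from about (1.0, 6.0) to (1.3, 6.4), a distance of √(0.3² + 0.4²) ≈ 0.5.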